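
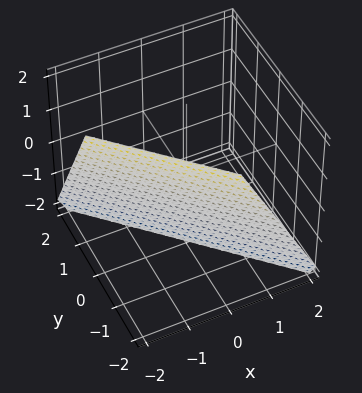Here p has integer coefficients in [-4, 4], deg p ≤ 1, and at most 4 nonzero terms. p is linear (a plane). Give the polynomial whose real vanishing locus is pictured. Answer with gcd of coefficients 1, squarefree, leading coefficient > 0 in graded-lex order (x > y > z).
1. Degree: every cross-section is a straight line — this is a plane, so deg p = 1.
2. From the visible intercepts: one x-axis crossing is at x = -1; it crosses the z-axis at the gridline z = -2; it meets the y-axis at y = -1 (among the integer gridlines).
3. Solving for integer coefficients yields p as stated.

2*x + 2*y + z + 2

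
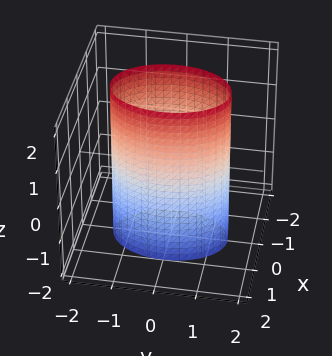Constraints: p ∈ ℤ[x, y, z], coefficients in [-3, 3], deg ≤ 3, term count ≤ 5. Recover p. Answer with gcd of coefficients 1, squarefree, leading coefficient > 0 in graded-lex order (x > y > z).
2*x^2 + y^2 - 2

(a) deg p = 2. A cylinder; a quadric.
(b) Symmetries: it's symmetric under x → −x, forcing even powers of x; the z ↦ −z reflection is a symmetry, so z appears only in even powers; it's symmetric under y → −y, forcing even powers of y.
(c) From the visible intercepts: it misses every integer gridline on the z-axis; the x-axis gridline crossings are at x ∈ {-1, 1}.
(d) Putting this together gives p.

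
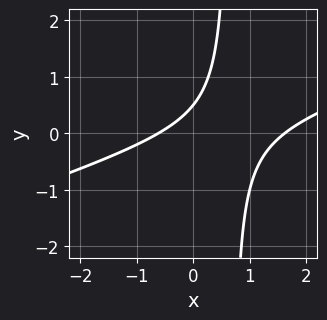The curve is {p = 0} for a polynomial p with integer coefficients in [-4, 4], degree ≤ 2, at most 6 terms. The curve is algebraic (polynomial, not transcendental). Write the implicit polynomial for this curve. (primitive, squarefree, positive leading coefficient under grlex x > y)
1. Degree: no degree-1 curve has this shape, so deg p = 2.
2. Putting this together gives p.

x^2 - 3*x*y - x + 2*y - 1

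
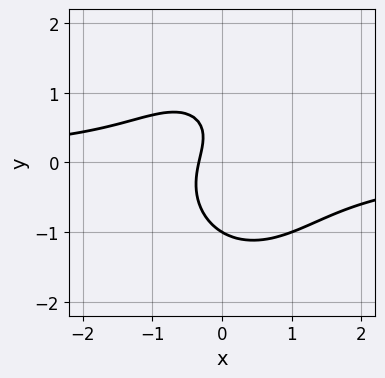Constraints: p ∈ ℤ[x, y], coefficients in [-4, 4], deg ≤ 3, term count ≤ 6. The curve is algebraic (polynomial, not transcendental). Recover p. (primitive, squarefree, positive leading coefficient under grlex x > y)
3*x^2*y + 2*y^3 + 3*x - y + 1

The degree is 3 — the shape is more complex than any degree-2 curve.
Observable constraints: it meets the y-axis at y = -1 (among the integer gridlines).
These observations pin down the coefficients.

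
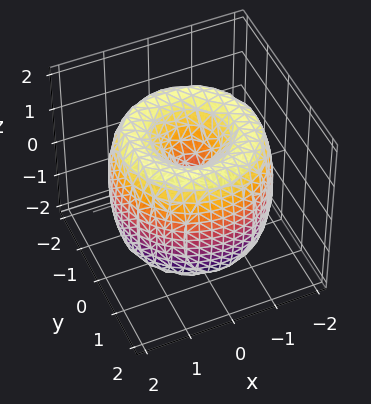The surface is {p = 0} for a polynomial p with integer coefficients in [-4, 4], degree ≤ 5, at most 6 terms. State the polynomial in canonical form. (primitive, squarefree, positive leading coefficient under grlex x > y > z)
First, the degree is 4 — a generic line meets the surface in up to 4 points.
Then, symmetries: rotational symmetry about the z-axis ⇒ p depends on x, y only through x² + y².
Next, from the axis intercepts and sections: one x-axis crossing is at x = 0; one z-axis crossing is at z = 0; one y-axis crossing is at y = 0.
Finally, together with the visible shape, these determine p as stated.

x^4 + 2*x^2*y^2 + y^4 - 3*x^2 - 3*y^2 + z^2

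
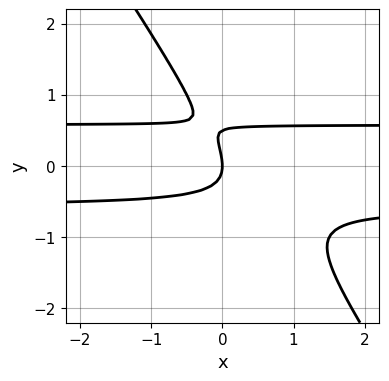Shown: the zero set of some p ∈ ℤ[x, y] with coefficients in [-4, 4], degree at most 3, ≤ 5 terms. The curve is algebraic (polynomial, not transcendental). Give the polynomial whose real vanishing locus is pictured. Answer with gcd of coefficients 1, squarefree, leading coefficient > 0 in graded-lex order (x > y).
(a) deg p = 3. A generic line meets the curve in up to 3 points.
(b) From the axis intercepts and sections: it crosses the x-axis at the gridline x = 0; it crosses the y-axis at the gridline y = 0.
(c) Assembling these constraints gives the stated polynomial.

3*x*y^2 + 2*y^3 - y^2 - x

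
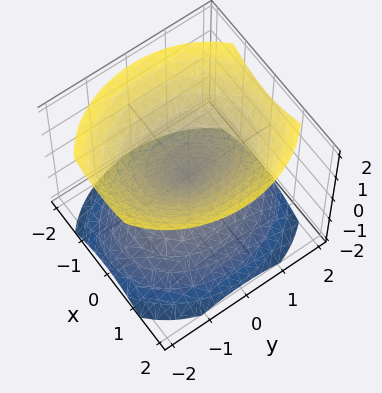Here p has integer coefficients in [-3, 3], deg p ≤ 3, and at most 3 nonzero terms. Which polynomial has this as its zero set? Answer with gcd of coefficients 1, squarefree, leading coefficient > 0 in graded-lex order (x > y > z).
3*x^2 + 2*y^2 - 3*z^2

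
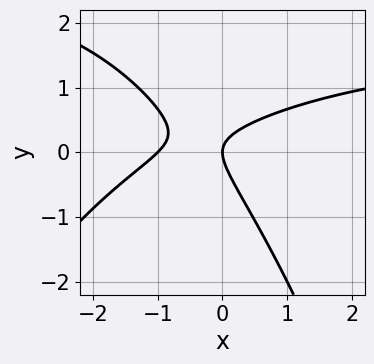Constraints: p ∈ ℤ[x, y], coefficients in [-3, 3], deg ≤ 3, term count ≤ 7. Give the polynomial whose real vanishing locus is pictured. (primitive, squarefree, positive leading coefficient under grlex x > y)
First, deg p = 3. The shape is more complex than any degree-2 curve.
Next, against the integer gridlines: the x-axis gridline crossings are at x ∈ {-1, 0}; it crosses the y-axis at the gridline y = 0.
Finally, fitting integer coefficients to these (and the overall shape) gives p.

x^2*y - 2*x^2 + 3*x*y + 3*y^2 - 2*x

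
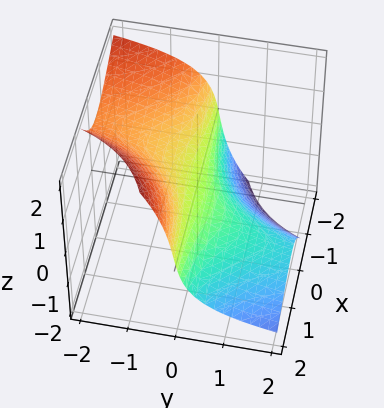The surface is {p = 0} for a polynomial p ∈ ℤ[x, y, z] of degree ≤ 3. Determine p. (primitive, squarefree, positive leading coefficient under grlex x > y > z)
2*x^2*y + 2*x*y*z + z^3 + 2*y + 2*z

(a) The degree is 3 — no degree-2 surface has this shape.
(b) Checking where it meets the axes: it crosses the y-axis at the gridline y = 0; the visible x-axis segment lies entirely on the surface; it meets the z-axis at z = 0 (among the integer gridlines).
(c) Putting this together gives p.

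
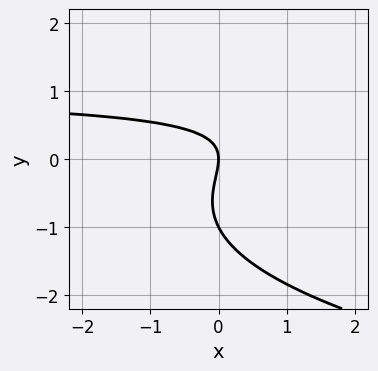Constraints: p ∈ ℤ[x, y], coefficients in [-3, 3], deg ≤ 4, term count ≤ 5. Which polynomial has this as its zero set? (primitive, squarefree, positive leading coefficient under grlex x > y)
1. The degree is 3 — the shape is more complex than any degree-2 curve.
2. Against the integer gridlines: among the integer gridlines, it crosses the y-axis at y ∈ {-1, 0}; it meets the x-axis at x = 0 (among the integer gridlines).
3. Together with the visible shape, these determine p as stated.

y^3 - x*y + y^2 + x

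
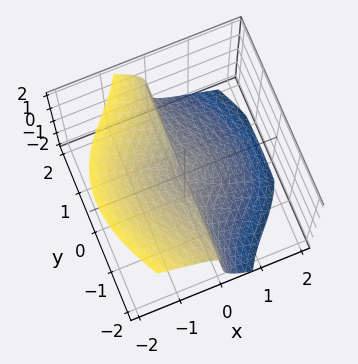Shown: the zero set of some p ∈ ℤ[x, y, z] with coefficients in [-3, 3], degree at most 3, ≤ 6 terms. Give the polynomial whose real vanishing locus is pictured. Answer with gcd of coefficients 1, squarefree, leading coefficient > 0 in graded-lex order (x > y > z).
1. deg p = 3. The shape is more complex than any degree-2 surface.
2. Reading off the gridlines: it crosses the z-axis at the gridline z = 0; it crosses the x-axis at the gridline x = 0; the visible y-axis segment lies entirely on the surface.
3. Together with the visible shape, these determine p as stated.

2*x^3 + 2*x^2*y + 3*x*y^2 + 3*x*y*z + 2*z^3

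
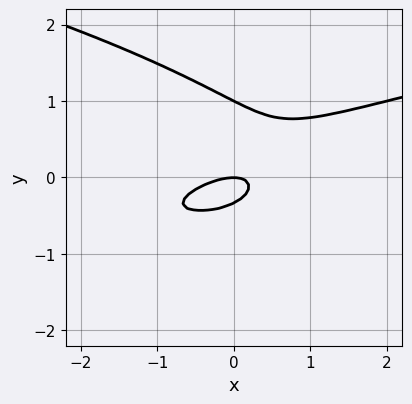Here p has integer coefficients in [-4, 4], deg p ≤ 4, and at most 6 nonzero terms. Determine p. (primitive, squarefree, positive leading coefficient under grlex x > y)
1. deg p = 3. A generic line meets the curve in up to 3 points.
2. From the visible intercepts: the y-axis gridline crossings are at y ∈ {0, 1}; it meets the x-axis at x = 0 (among the integer gridlines).
3. Solving for integer coefficients yields p as stated.

3*y^3 - x^2 + 2*x*y - 2*y^2 - y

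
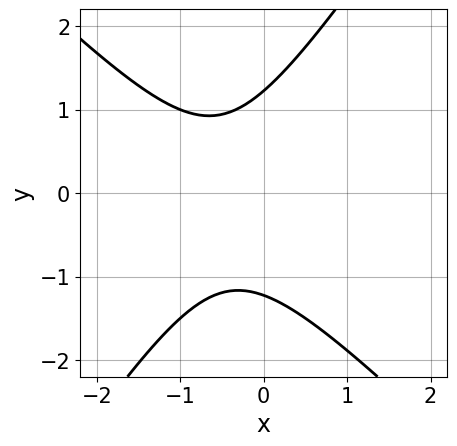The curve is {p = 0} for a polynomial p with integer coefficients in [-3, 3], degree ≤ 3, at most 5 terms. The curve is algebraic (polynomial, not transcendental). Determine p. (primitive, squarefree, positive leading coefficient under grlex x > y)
3*x^2 + x*y - 2*y^2 + 3*x + 3

1. Degree: a generic line meets the curve in up to 2 points, so deg p = 2.
2. Against the integer gridlines: it misses every integer gridline on the x-axis.
3. Putting this together gives p.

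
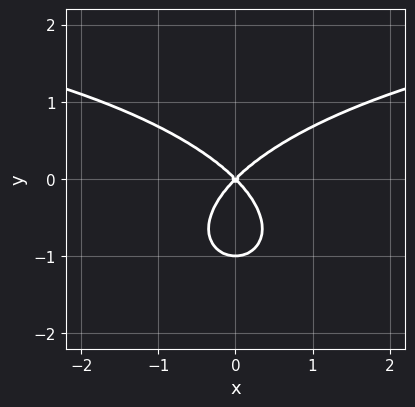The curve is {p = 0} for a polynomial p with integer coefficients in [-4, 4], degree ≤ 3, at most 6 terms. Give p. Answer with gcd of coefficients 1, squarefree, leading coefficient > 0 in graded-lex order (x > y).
x^2*y + 3*y^3 - 3*x^2 + 3*y^2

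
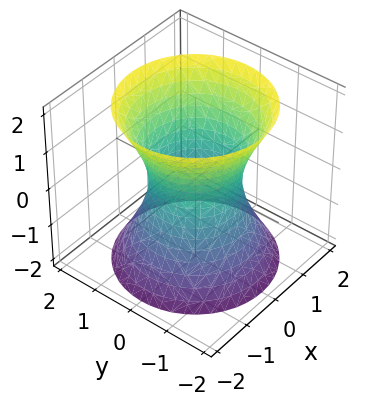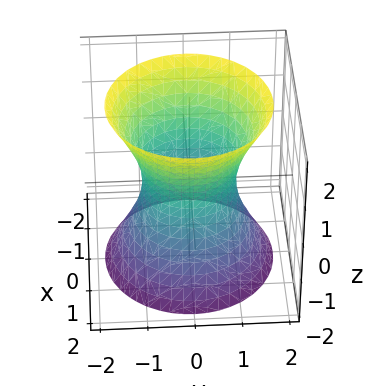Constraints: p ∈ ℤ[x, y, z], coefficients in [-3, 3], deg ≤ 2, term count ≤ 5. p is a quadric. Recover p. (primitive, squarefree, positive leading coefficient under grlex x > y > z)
2*x^2 + 2*y^2 - z^2 - 2

(a) The degree is 2 — one connected sheet with a waist; a quadric.
(b) Symmetries: rotational symmetry about the z-axis ⇒ p depends on x, y only through x² + y²; it's symmetric under z → −z, forcing even powers of z.
(c) Reading off the gridlines: it misses every integer gridline on the z-axis; among the integer gridlines, it crosses the x-axis at x ∈ {-1, 1}.
(d) These observations pin down the coefficients. Check: (0, 1, 0) on the y-axis lies on the surface, and p(0, 1, 0) = 0. ✓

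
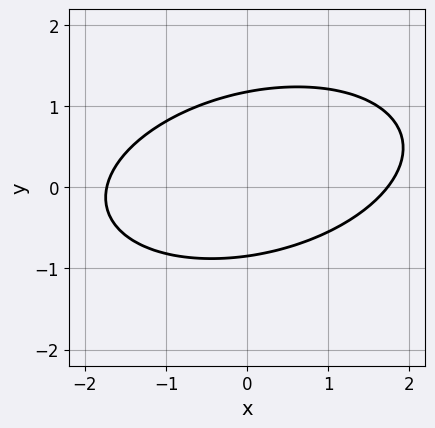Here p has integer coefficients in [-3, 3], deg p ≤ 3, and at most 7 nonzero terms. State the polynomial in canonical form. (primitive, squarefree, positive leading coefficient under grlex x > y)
x^2 - x*y + 3*y^2 - y - 3

First, deg p = 2.
Finally, the integer polynomial consistent with all of this is the stated p.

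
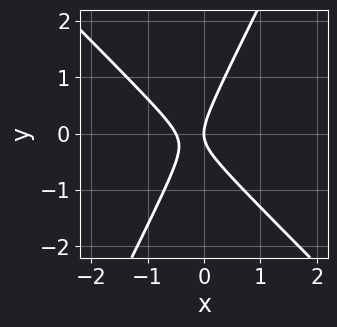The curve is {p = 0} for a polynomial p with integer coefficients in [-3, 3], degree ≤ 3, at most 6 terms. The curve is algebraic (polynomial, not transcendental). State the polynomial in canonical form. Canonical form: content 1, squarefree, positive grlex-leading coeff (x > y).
(a) deg p = 2.
(b) Checking where it meets the axes: it meets the x-axis at x = 0 (among the integer gridlines); it crosses the y-axis at the gridline y = 0.
(c) Assembling these constraints gives the stated polynomial.

2*x^2 + x*y - y^2 + x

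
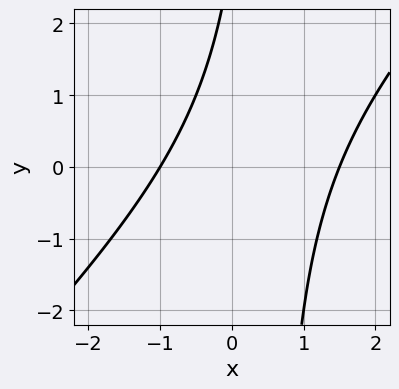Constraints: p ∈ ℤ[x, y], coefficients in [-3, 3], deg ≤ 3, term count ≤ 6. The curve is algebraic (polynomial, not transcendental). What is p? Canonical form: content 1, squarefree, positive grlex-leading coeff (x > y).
1. The degree is 2 — a generic line meets the curve in up to 2 points.
2. From the visible intercepts: it meets the x-axis at x = -1 (among the integer gridlines); no y-intercept at any integer in the box.
3. The integer polynomial consistent with all of this is the stated p.

2*x^2 - 2*x*y - x + y - 3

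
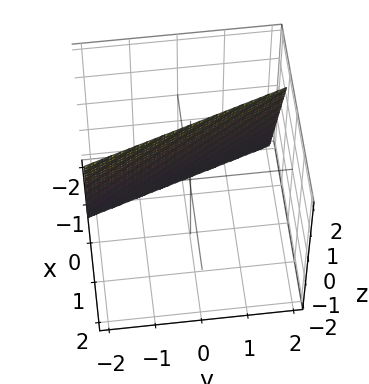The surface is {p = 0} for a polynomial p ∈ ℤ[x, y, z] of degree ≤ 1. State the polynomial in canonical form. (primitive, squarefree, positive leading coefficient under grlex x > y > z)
3*x + y - z + 2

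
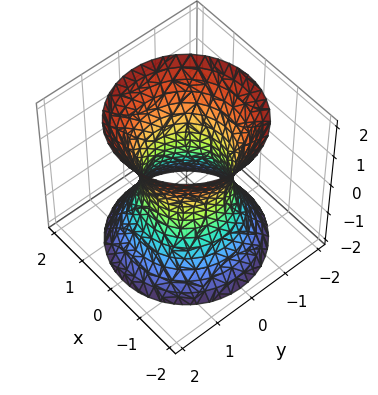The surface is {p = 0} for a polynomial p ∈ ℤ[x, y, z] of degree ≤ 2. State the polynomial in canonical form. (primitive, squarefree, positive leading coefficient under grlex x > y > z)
2*x^2 + 2*y^2 - z^2 - 2

1. deg p = 2. An hourglass — one-sheet hyperboloid; a quadric.
2. Symmetries: rotational symmetry about the z-axis ⇒ p depends on x, y only through x² + y²; it's symmetric under z → −z, forcing even powers of z.
3. Reading off the gridlines: the y-axis gridline crossings are at y ∈ {-1, 1}; it misses every integer gridline on the z-axis.
4. Solving for integer coefficients yields p as stated. Check: (-1, 0, 0) on the x-axis lies on the surface, and p(-1, 0, 0) = 0. ✓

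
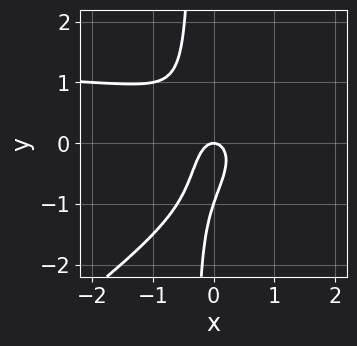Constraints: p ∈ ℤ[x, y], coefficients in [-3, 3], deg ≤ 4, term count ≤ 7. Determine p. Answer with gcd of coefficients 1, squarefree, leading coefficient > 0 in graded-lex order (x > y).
First, deg p = 3. A generic line meets the curve in up to 3 points.
Next, against the integer gridlines: the y-axis gridline crossings are at y ∈ {-1, 0}; it crosses the x-axis at the gridline x = 0.
Finally, together with the visible shape, these determine p as stated.

2*x^2*y - 3*x*y^2 - 3*x^2 - y^2 - y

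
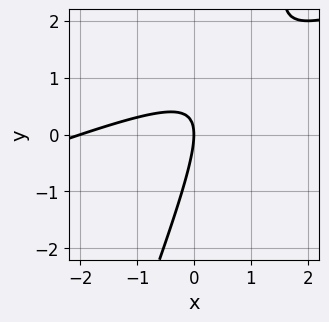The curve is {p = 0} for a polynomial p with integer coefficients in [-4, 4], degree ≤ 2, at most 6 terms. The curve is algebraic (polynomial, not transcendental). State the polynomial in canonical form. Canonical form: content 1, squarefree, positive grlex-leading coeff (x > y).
x^2 - 3*x*y + y^2 + 2*x

1. deg p = 2.
2. Observable constraints: one y-axis crossing is at y = 0; among the integer gridlines, it crosses the x-axis at x ∈ {-2, 0}.
3. The integer polynomial consistent with all of this is the stated p.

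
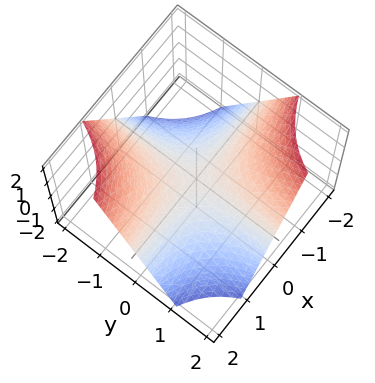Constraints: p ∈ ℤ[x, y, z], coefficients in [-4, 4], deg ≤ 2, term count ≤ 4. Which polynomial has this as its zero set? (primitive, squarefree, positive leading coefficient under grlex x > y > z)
deg p = 2. A saddle surface; a quadric.
Checking where it meets the axes: it crosses the z-axis at the gridline z = 0; the visible y-axis segment lies entirely on the surface; the visible x-axis segment lies entirely on the surface.
Together with the visible shape, these determine p as stated.

x*y + z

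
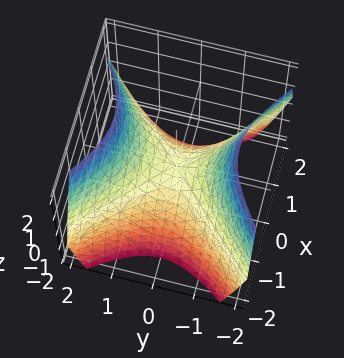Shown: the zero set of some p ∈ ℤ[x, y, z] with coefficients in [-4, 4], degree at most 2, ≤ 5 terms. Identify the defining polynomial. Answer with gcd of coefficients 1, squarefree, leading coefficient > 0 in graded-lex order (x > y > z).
1. The degree is 2 — a saddle surface; a quadric.
2. Symmetries: mirror symmetry x ↦ −x ⇒ only even powers of x; the y ↦ −y reflection is a symmetry, so y appears only in even powers.
3. Against the integer gridlines: it crosses the y-axis at the gridline y = 0; it crosses the z-axis at the gridline z = 0; it meets the x-axis at x = 0 (among the integer gridlines).
4. Together with the visible shape, these determine p as stated.

x^2 - y^2 + z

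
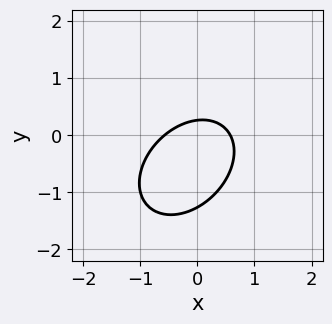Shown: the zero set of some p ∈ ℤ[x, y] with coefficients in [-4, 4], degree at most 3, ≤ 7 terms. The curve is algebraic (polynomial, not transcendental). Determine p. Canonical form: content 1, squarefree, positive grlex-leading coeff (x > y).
First, degree: no degree-1 curve has this shape, so deg p = 2.
Finally, putting this together gives p.

3*x^2 - 2*x*y + 3*y^2 + 3*y - 1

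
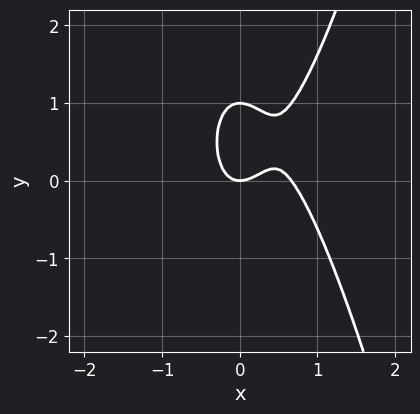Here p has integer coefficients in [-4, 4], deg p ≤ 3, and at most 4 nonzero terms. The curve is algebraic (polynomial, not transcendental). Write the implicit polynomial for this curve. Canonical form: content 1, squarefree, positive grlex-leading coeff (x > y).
1. The degree is 3 — the shape is more complex than any degree-2 curve.
2. Checking where it meets the axes: it crosses the x-axis at the gridline x = 0; the y-axis gridline crossings are at y ∈ {0, 1}.
3. The integer polynomial consistent with all of this is the stated p.

3*x^3 - 2*x^2 - y^2 + y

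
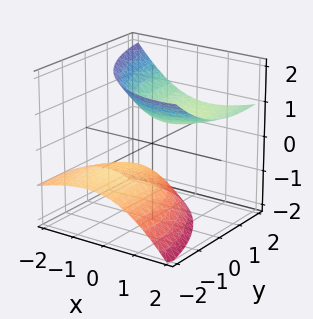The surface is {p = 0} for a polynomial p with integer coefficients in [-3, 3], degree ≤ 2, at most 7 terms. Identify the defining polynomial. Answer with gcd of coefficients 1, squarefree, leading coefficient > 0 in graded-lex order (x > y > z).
2*x^2 - 3*x*z + y^2 - 3*y*z - 3*z^2 + 2

First, there are 2 components. Treating them together as one polynomial.
Then, degree: the shape is more complex than any degree-1 surface, so deg p = 2.
Then, against the integer gridlines: the surface avoids every integer y-axis point in the box; no x-intercept at any integer in the box.
Finally, together with the visible shape, these determine p as stated.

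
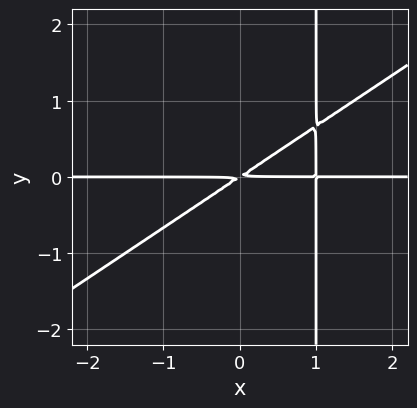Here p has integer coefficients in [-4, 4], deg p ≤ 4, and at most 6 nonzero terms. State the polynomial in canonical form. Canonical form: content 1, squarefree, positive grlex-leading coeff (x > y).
The degree is 3 — the shape is more complex than any degree-2 curve.
From the axis intercepts and sections: every point of the x-axis in the box is on the curve.
Matching integer coefficients to the picture gives p.

2*x^2*y - 3*x*y^2 - 2*x*y + 3*y^2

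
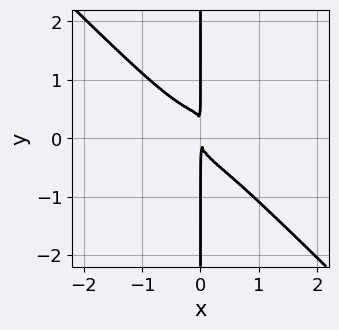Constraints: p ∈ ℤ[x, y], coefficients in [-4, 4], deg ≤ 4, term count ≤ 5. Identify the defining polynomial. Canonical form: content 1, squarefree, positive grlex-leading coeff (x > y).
3*x^4 + 3*x*y^3 - x^2*y - x*y^2 + x^2

1. The degree is 4 — no degree-3 curve has this shape.
2. Checking where it meets the axes: every point of the y-axis in the box is on the curve.
3. These observations pin down the coefficients.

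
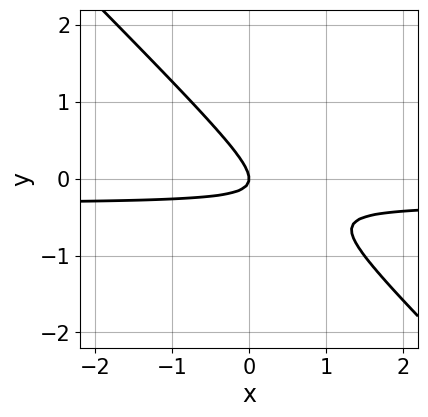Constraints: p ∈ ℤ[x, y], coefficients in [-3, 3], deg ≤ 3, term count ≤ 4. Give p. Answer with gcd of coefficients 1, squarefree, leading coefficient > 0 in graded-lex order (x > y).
1. deg p = 2.
2. Against the integer gridlines: it meets the x-axis at x = 0 (among the integer gridlines); it crosses the y-axis at the gridline y = 0.
3. Solving for integer coefficients yields p as stated.

3*x*y + 3*y^2 + x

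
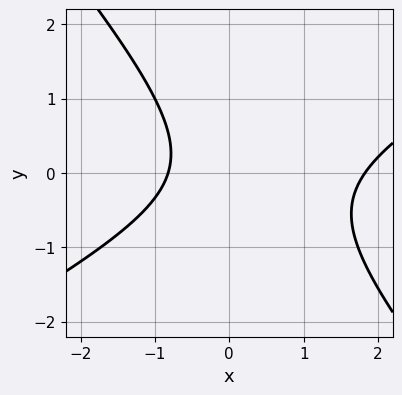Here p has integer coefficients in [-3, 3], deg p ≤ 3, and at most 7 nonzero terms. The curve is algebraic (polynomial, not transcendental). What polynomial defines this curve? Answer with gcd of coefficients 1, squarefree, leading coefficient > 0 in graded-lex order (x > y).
2*x^2 - 2*x*y - 3*y^2 - 2*x - 3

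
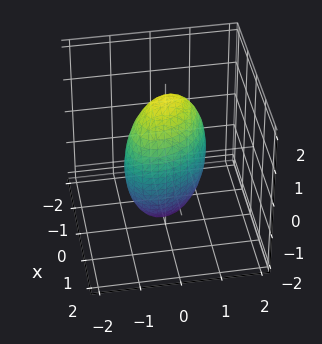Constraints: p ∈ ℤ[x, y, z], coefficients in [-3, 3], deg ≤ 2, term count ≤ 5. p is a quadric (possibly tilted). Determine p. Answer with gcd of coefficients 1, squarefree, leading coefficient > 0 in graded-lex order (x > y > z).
The degree is 2 — a generic line meets the surface in up to 2 points.
From the axis intercepts and sections: the x-axis gridline crossings are at x ∈ {-1, 1}; among the integer gridlines, it crosses the y-axis at y ∈ {-1, 1}.
These observations pin down the coefficients.

3*x^2 + 2*x*y + 3*y^2 + z^2 - 3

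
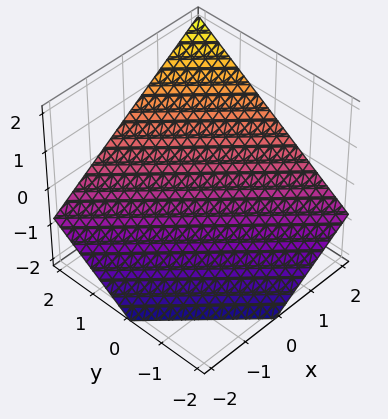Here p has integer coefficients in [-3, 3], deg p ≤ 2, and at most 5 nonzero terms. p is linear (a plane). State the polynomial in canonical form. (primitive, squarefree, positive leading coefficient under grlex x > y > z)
1. The degree is 1 — the surface is flat (a plane).
2. Against the integer gridlines: it meets the y-axis at y = 1 (among the integer gridlines); one x-axis crossing is at x = 1.
3. These observations pin down the coefficients.

2*x + 2*y - 3*z - 2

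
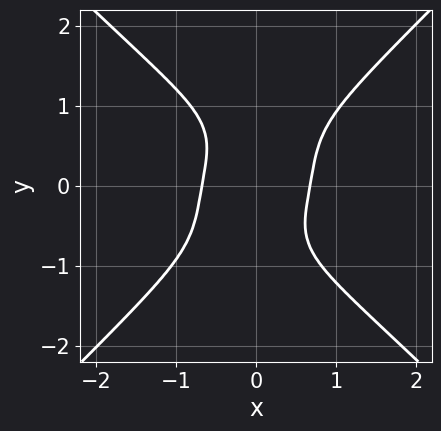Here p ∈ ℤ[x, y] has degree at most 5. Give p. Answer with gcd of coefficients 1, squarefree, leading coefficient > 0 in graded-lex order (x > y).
3*x^4 - 3*y^4 + 3*x^2 - 2*x*y - 2

1. deg p = 4. No degree-3 curve has this shape.
2. From the visible intercepts: it misses every integer gridline on the y-axis.
3. Together with the visible shape, these determine p as stated.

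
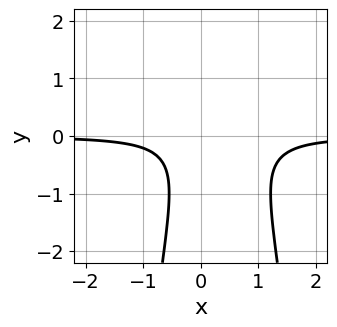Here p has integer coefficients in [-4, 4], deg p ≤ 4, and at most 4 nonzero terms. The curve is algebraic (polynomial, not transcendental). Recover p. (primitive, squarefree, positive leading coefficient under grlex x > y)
First, the degree is 3 — a generic line meets the curve in up to 3 points.
Then, reading off the gridlines: no y-intercept at any integer in the box; no x-intercept at any integer in the box.
Finally, assembling these constraints gives the stated polynomial.

3*x^2*y - 2*x*y + y^2 + 1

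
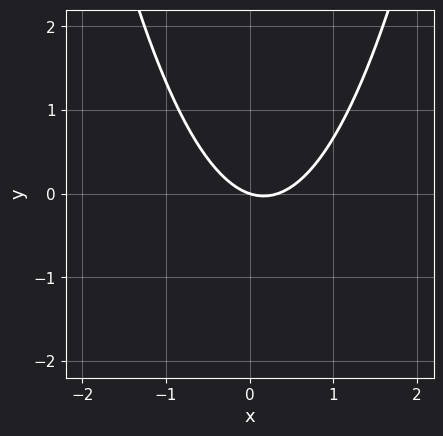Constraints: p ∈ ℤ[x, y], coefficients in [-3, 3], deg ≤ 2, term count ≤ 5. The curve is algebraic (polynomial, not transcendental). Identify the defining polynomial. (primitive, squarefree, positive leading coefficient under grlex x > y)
(a) Degree: no degree-1 curve has this shape, so deg p = 2.
(b) From the visible intercepts: it meets the x-axis at x = 0 (among the integer gridlines); it meets the y-axis at y = 0 (among the integer gridlines).
(c) Fitting integer coefficients to these (and the overall shape) gives p.

3*x^2 - x - 3*y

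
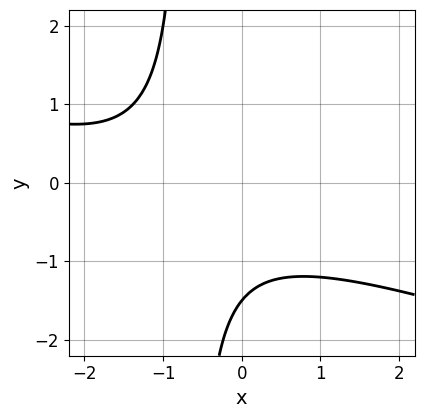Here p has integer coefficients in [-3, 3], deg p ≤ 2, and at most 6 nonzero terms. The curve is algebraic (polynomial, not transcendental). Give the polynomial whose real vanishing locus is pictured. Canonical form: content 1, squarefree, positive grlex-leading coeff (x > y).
First, degree: no degree-1 curve has this shape, so deg p = 2.
Then, observable constraints: no x-intercept at any integer in the box.
Finally, matching integer coefficients to the picture gives p.

x^2 + 3*x*y + 2*x + 2*y + 3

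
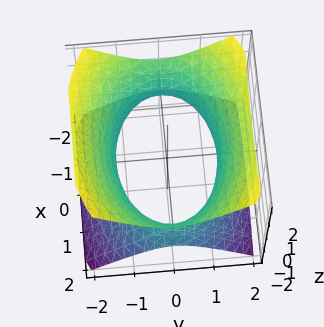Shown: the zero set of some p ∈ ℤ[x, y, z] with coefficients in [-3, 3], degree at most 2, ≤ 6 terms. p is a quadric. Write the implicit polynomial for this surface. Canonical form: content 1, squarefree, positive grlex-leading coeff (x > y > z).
x^2 + 2*y^2 - 2*z^2 - 3

1. The degree is 2 — an hourglass — one-sheet hyperboloid; a quadric.
2. Symmetries: the x ↦ −x reflection is a symmetry, so x appears only in even powers; it's symmetric under z → −z, forcing even powers of z; the y ↦ −y reflection is a symmetry, so y appears only in even powers.
3. Against the integer gridlines: the surface avoids every integer z-axis point in the box.
4. Together with the visible shape, these determine p as stated.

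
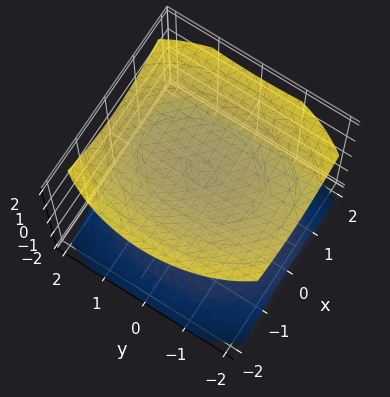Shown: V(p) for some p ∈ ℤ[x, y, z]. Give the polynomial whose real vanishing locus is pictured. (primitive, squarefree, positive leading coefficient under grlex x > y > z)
First, I count 2 distinct pieces. Treating them together as one polynomial.
Next, the degree is 2 — two separate bowl-shaped sheets opening away from each other; a quadric.
Then, symmetries: it's symmetric under x → −x, forcing even powers of x; it's symmetric under z → −z, forcing even powers of z; the y ↦ −y reflection is a symmetry, so y appears only in even powers.
Then, from the axis intercepts and sections: the surface avoids every integer x-axis point in the box; among the integer gridlines, it crosses the z-axis at z ∈ {-1, 1}; the surface avoids every integer y-axis point in the box.
Finally, these observations pin down the coefficients.

2*x^2 + y^2 - 3*z^2 + 3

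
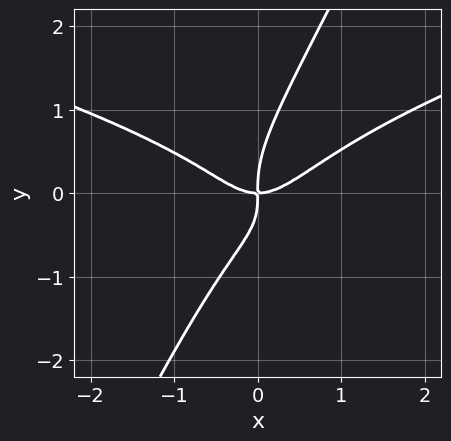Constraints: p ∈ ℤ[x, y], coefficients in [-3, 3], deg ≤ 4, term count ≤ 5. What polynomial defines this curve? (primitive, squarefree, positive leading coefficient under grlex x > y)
2*x*y^3 - y^4 - x^3 + x*y^2 + x*y

First, degree: a generic line meets the curve in up to 4 points, so deg p = 4.
Then, checking where it meets the axes: it crosses the y-axis at the gridline y = 0; it crosses the x-axis at the gridline x = 0.
Finally, fitting integer coefficients to these (and the overall shape) gives p.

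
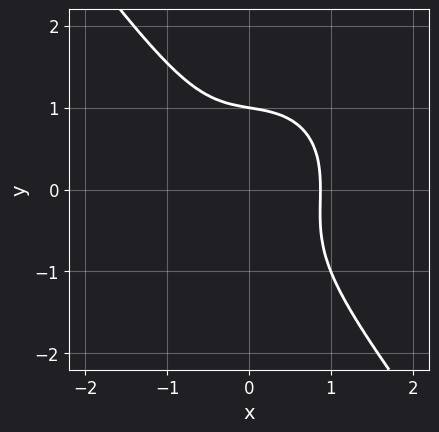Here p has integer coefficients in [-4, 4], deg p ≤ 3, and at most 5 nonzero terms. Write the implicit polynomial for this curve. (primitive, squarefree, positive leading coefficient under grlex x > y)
3*x^3 + x*y^2 + 2*y^3 - 2

1. deg p = 3. The shape is more complex than any degree-2 curve.
2. From the visible intercepts: it crosses the y-axis at the gridline y = 1.
3. Solving for integer coefficients yields p as stated.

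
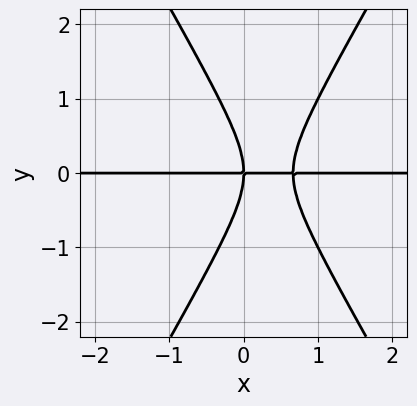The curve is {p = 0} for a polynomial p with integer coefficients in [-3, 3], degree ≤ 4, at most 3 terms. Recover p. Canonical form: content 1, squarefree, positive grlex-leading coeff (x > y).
The degree is 3 — the shape is more complex than any degree-2 curve.
Against the integer gridlines: the visible x-axis segment lies entirely on the curve; one y-axis crossing is at y = 0.
These observations pin down the coefficients.

3*x^2*y - y^3 - 2*x*y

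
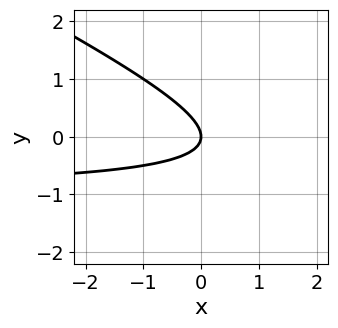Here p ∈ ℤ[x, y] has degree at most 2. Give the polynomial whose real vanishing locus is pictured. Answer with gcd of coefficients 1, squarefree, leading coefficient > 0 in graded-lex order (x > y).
x*y + 2*y^2 + x

First, degree: no degree-1 curve has this shape, so deg p = 2.
Next, observable constraints: it crosses the x-axis at the gridline x = 0; it crosses the y-axis at the gridline y = 0.
Finally, putting this together gives p.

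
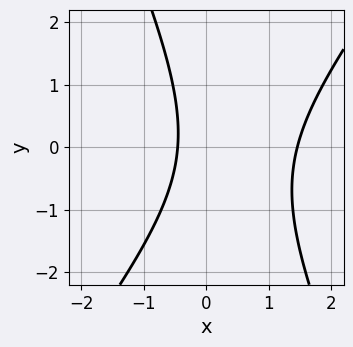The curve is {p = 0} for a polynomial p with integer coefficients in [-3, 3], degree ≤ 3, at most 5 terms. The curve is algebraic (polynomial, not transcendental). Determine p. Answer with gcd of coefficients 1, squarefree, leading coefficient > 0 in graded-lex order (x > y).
3*x^2 - x*y - y^2 - 3*x - 2

(a) Degree: the shape is more complex than any degree-1 curve, so deg p = 2.
(b) Checking where it meets the axes: no y-intercept at any integer in the box.
(c) Putting this together gives p.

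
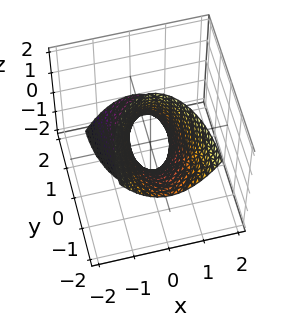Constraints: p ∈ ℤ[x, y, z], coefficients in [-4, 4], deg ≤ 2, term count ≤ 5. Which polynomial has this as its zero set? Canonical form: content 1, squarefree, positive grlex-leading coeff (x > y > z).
3*x^2 + y^2 + 2*y*z - 1

1. The degree is 2 — a generic line meets the surface in up to 2 points.
2. Checking where it meets the axes: the y-axis gridline crossings are at y ∈ {-1, 1}; no z-intercept at any integer in the box.
3. Together with the visible shape, these determine p as stated.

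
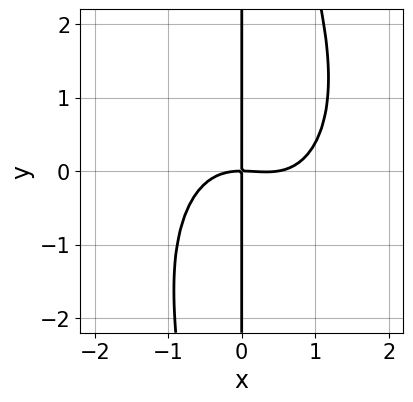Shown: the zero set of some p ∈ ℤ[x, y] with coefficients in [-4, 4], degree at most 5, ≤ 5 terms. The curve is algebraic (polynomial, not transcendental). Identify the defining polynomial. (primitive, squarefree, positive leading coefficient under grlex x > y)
The degree is 4 — a generic line meets the curve in up to 4 points.
Against the integer gridlines: the visible y-axis segment lies entirely on the curve; one x-axis crossing is at x = 0.
Solving for integer coefficients yields p as stated.

2*x^4 + x^2*y^2 - x^3 - 3*x*y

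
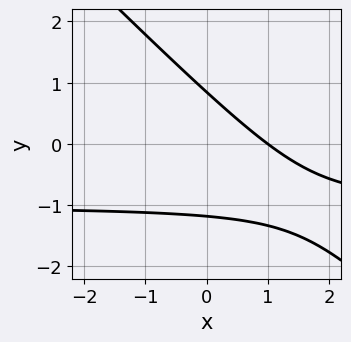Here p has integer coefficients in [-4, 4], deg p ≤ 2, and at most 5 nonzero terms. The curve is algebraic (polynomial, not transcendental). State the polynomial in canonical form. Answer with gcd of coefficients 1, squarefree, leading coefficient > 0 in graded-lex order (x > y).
3*x*y + 3*y^2 + 3*x + y - 3

(a) The degree is 2 — no degree-1 curve has this shape.
(b) Against the integer gridlines: one x-axis crossing is at x = 1.
(c) Matching integer coefficients to the picture gives p.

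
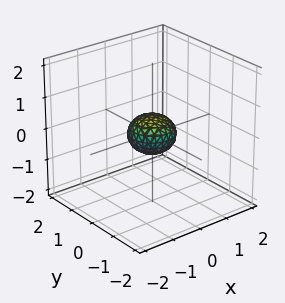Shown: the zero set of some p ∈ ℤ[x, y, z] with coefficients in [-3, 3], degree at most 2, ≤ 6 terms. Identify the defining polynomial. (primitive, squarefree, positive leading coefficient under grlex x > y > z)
2*x^2 + 2*y^2 + 3*z^2 - 1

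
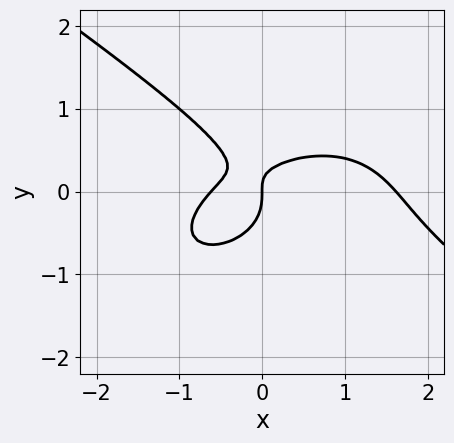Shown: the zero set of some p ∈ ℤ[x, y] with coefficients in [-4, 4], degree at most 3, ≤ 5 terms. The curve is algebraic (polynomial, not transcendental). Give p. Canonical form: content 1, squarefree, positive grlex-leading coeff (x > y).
x^3 + 3*y^3 - x^2 + 2*x*y - x

deg p = 3. A generic line meets the curve in up to 3 points.
From the axis intercepts and sections: one x-axis crossing is at x = 0; one y-axis crossing is at y = 0.
Together with the visible shape, these determine p as stated.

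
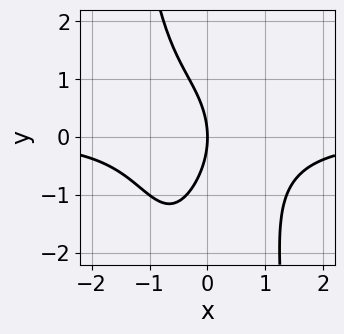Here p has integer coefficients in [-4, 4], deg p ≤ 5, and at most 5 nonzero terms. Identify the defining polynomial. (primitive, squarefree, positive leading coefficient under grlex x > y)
(a) deg p = 4. The shape is more complex than any degree-3 curve.
(b) Checking where it meets the axes: it meets the y-axis at y = 0 (among the integer gridlines); it crosses the x-axis at the gridline x = 0.
(c) Fitting integer coefficients to these (and the overall shape) gives p.

2*x^3*y + y^2 + 3*x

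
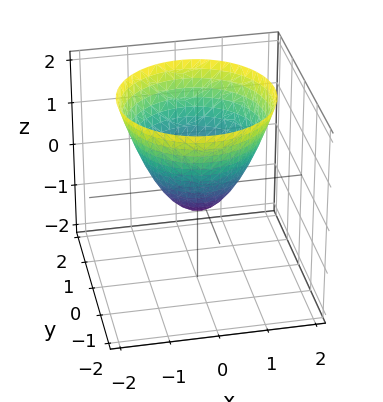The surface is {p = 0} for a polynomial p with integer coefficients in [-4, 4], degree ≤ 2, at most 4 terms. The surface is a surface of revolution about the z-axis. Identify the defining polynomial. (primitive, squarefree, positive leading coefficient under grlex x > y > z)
2*x^2 + 2*y^2 - 2*z - 1

First, deg p = 2. The shape is more complex than any degree-1 surface.
Next, symmetries: rotational symmetry about the z-axis ⇒ p depends on x, y only through x² + y².
Then, checking where it meets the axes: a circular section at z = 2 has radius between 1 and 2.
Finally, solving for integer coefficients yields p as stated.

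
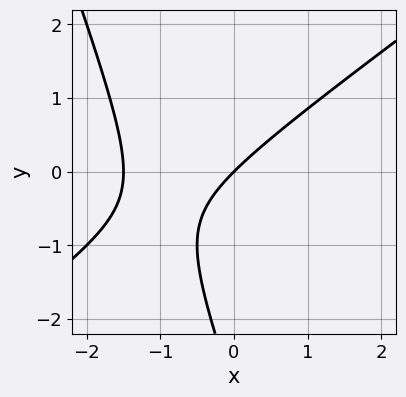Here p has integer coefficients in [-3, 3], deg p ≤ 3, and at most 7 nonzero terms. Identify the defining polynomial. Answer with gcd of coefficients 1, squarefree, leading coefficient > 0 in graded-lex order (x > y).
The degree is 2 — a generic line meets the curve in up to 2 points.
Checking where it meets the axes: it meets the x-axis at x = 0 (among the integer gridlines); one y-axis crossing is at y = 0.
Assembling these constraints gives the stated polynomial.

2*x^2 - 2*x*y - y^2 + 3*x - 3*y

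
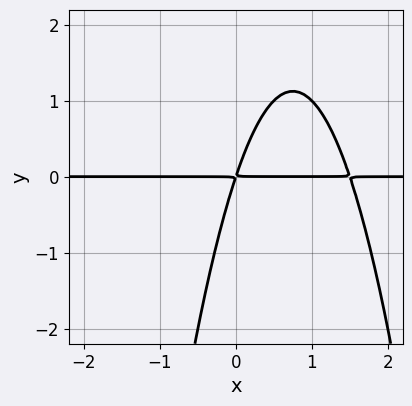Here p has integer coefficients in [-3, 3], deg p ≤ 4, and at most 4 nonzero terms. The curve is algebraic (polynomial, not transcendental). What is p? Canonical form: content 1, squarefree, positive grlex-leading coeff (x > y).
The degree is 3 — the shape is more complex than any degree-2 curve.
Checking where it meets the axes: the visible x-axis segment lies entirely on the curve.
Assembling these constraints gives the stated polynomial.

2*x^2*y - 3*x*y + y^2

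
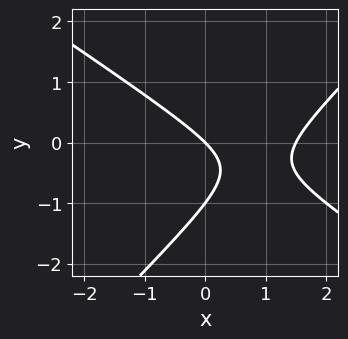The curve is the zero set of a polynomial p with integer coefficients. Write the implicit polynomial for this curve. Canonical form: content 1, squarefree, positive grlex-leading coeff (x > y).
First, deg p = 2. No degree-1 curve has this shape.
Next, from the axis intercepts and sections: one x-axis crossing is at x = 0; among the integer gridlines, it crosses the y-axis at y ∈ {-1, 0}.
Finally, solving for integer coefficients yields p as stated.

2*x^2 + x*y - 3*y^2 - 3*x - 3*y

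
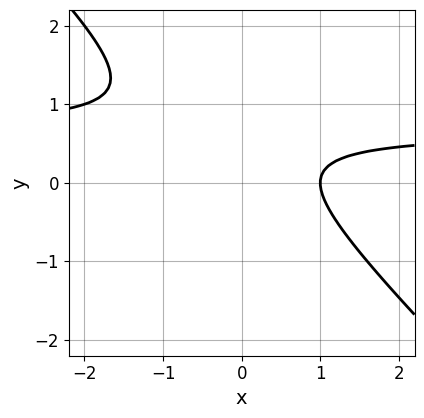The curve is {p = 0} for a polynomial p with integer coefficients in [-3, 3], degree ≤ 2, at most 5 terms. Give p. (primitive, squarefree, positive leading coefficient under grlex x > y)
3*x*y + 3*y^2 - 2*x - 3*y + 2

First, deg p = 2. The shape is more complex than any degree-1 curve.
Then, against the integer gridlines: it misses every integer gridline on the y-axis; one x-axis crossing is at x = 1.
Finally, these observations pin down the coefficients.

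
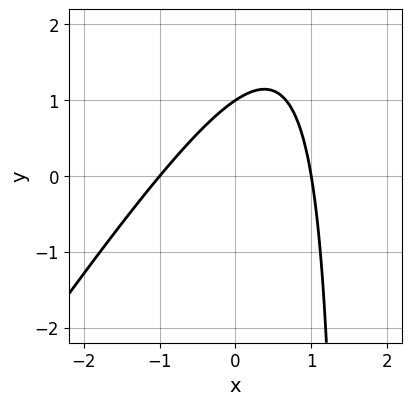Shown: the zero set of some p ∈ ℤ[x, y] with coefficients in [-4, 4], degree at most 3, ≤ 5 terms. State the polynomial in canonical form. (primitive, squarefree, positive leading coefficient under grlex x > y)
3*x^2 - 2*x*y + 3*y - 3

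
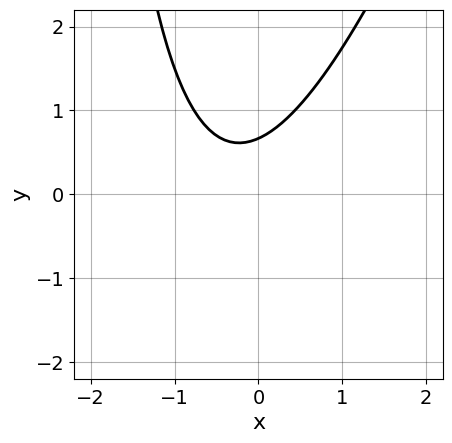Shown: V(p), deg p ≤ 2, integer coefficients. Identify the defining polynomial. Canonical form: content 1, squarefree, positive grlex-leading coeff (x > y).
3*x^2 - x*y + 2*x - 3*y + 2

First, degree: a generic line meets the curve in up to 2 points, so deg p = 2.
Next, reading off the gridlines: it misses every integer gridline on the x-axis.
Finally, the integer polynomial consistent with all of this is the stated p.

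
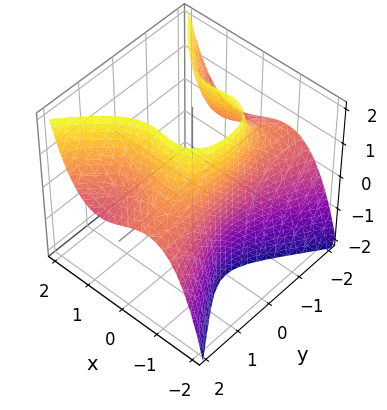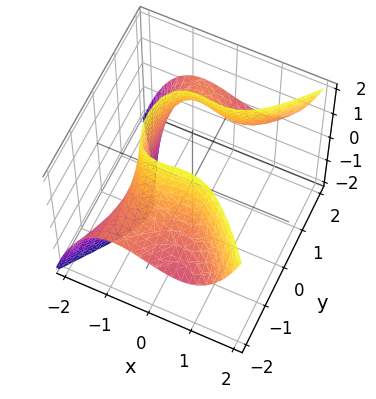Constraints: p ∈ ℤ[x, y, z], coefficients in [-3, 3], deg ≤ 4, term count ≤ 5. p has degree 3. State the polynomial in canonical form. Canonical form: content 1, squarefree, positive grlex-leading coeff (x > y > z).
3*x^3 - x*y^2 - 2*y^2*z + 3

Degree: no degree-2 surface has this shape, so deg p = 3.
Reading off the gridlines: it meets the x-axis at x = -1 (among the integer gridlines); no z-intercept at any integer in the box.
Putting this together gives p.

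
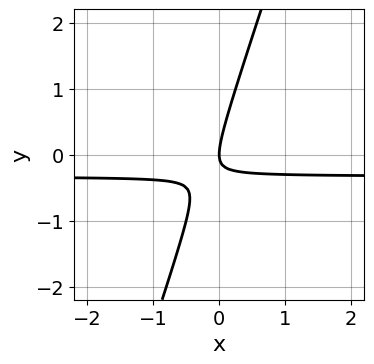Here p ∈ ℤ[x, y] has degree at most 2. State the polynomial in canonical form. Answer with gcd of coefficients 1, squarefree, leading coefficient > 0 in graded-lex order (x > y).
Degree: no degree-1 curve has this shape, so deg p = 2.
Observable constraints: one y-axis crossing is at y = 0; it meets the x-axis at x = 0 (among the integer gridlines).
Fitting integer coefficients to these (and the overall shape) gives p.

3*x*y - y^2 + x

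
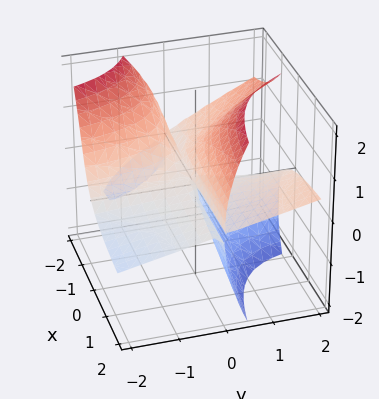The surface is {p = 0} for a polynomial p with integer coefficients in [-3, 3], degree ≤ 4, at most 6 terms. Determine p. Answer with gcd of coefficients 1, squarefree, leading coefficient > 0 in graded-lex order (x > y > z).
There are 2 components. They look like related sheets of one shape, so recover p as a whole.
Degree: a generic line meets the surface in up to 3 points, so deg p = 3.
From the visible intercepts: one z-axis crossing is at z = 0; every point of the x-axis in the box is on the surface.
These observations pin down the coefficients. Check: (0, -1, 0) on the y-axis lies on the surface, and p(0, -1, 0) = 0. ✓

x*y^2 - 3*x*y*z + z^3 - 3*y*z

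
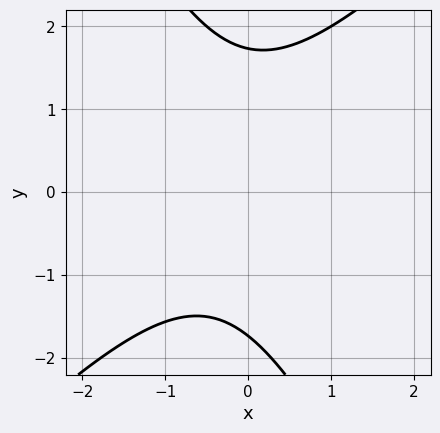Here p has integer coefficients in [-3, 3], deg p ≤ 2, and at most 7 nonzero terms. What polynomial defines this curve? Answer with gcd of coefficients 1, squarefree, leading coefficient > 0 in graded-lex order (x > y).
2*x^2 - x*y - y^2 + x + 3

The degree is 2 — no degree-1 curve has this shape.
Against the integer gridlines: it misses every integer gridline on the x-axis.
Together with the visible shape, these determine p as stated.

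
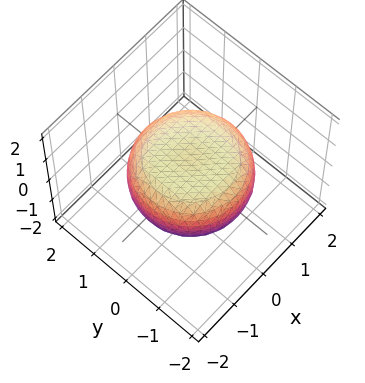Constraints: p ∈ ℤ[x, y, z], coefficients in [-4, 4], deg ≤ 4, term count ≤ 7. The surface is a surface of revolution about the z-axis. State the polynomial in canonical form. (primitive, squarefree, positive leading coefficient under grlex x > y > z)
x^4 + 2*x^2*y^2 + y^4 - x^2 - y^2 + 3*z^2 - 2

1. Degree: a generic line meets the surface in up to 4 points, so deg p = 4.
2. By symmetry, every cross-section ⟂ z is a circle, so x, y appear only via x² + y².
3. Reading off the gridlines: a circular section at z = 0 has radius between 1 and 2.
4. Solving for integer coefficients yields p as stated.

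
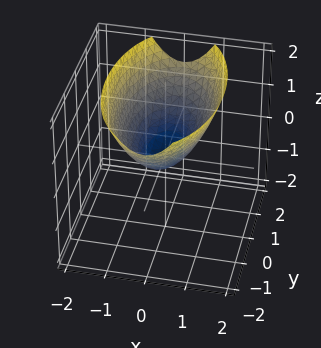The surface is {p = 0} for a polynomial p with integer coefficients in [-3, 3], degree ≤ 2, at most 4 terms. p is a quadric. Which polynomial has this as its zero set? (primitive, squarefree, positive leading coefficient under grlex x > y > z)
3*x^2 + y^2 - 3*z

1. Degree: a single bowl opening along one axis; a quadric, so deg p = 2.
2. Symmetries: it's symmetric under x → −x, forcing even powers of x; it's symmetric under y → −y, forcing even powers of y.
3. From the axis intercepts and sections: it meets the y-axis at y = 0 (among the integer gridlines); it crosses the z-axis at the gridline z = 0; it crosses the x-axis at the gridline x = 0.
4. Matching integer coefficients to the picture gives p.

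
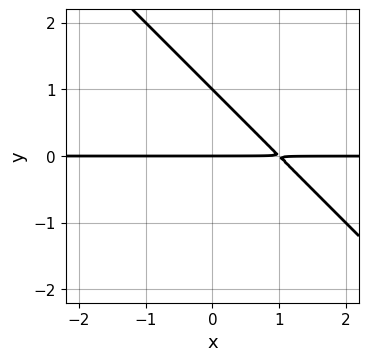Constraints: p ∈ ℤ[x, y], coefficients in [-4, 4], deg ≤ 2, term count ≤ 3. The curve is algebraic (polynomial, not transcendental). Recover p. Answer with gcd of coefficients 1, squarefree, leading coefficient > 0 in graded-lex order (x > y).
x*y + y^2 - y

First, the degree is 2 — the shape is more complex than any degree-1 curve.
Next, checking where it meets the axes: every point of the x-axis in the box is on the curve; the y-axis gridline crossings are at y ∈ {0, 1}.
Finally, solving for integer coefficients yields p as stated.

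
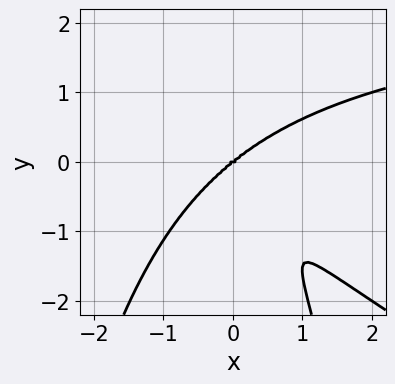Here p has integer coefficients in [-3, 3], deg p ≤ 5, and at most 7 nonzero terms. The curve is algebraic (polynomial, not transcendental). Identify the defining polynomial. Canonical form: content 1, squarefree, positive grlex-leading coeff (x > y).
First, degree: a generic line meets the curve in up to 4 points, so deg p = 4.
Next, from the axis intercepts and sections: it meets the x-axis at x = 0 (among the integer gridlines); it crosses the y-axis at the gridline y = 0.
Finally, fitting integer coefficients to these (and the overall shape) gives p.

x^3*y + 2*x^2*y^2 - 3*x^3 + 3*x*y^2 + 2*y^3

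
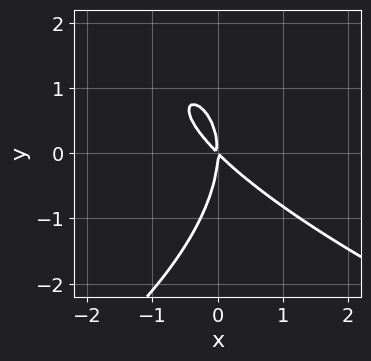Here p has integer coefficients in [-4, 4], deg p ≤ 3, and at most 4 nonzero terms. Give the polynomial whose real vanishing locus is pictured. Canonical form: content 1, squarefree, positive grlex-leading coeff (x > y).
1. The degree is 3 — a generic line meets the curve in up to 3 points.
2. Checking where it meets the axes: it meets the x-axis at x = 0 (among the integer gridlines); it meets the y-axis at y = 0 (among the integer gridlines).
3. These observations pin down the coefficients.

y^3 + 3*x^2 + 3*x*y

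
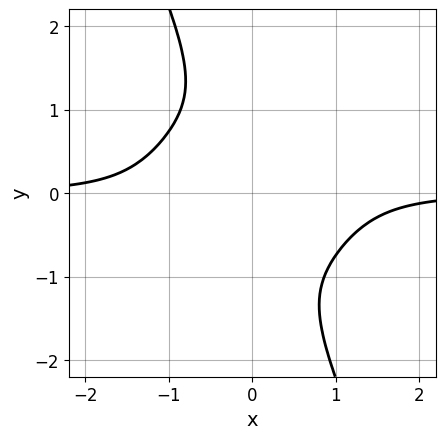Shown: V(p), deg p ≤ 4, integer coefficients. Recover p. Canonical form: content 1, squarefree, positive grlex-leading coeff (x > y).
2*x^3*y + 2*x*y^3 + y^4 + 2

1. The degree is 4 — the shape is more complex than any degree-3 curve.
2. From the visible intercepts: no x-intercept at any integer in the box; the curve avoids every integer y-axis point in the box.
3. Fitting integer coefficients to these (and the overall shape) gives p.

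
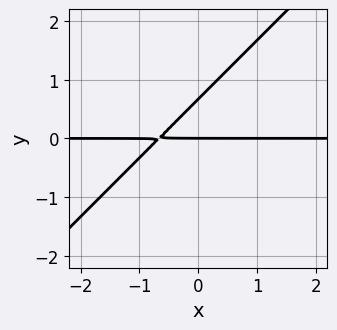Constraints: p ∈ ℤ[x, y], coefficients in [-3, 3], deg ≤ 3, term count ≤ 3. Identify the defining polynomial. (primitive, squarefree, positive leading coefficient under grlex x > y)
3*x*y - 3*y^2 + 2*y

The degree is 2 — a generic line meets the curve in up to 2 points.
Checking where it meets the axes: every point of the x-axis in the box is on the curve; it crosses the y-axis at the gridline y = 0.
Together with the visible shape, these determine p as stated.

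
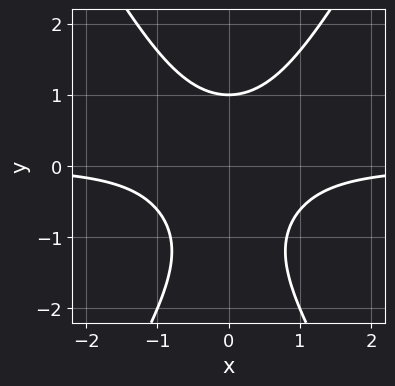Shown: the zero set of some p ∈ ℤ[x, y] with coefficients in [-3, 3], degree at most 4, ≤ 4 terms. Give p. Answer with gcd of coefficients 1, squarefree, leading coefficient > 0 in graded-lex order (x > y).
3*x^2*y - y^3 - y^2 + 2

(a) Degree: no degree-2 curve has this shape, so deg p = 3.
(b) Symmetries: mirror symmetry x ↦ −x ⇒ only even powers of x.
(c) Checking where it meets the axes: one y-axis crossing is at y = 1; the curve avoids every integer x-axis point in the box.
(d) Fitting integer coefficients to these (and the overall shape) gives p.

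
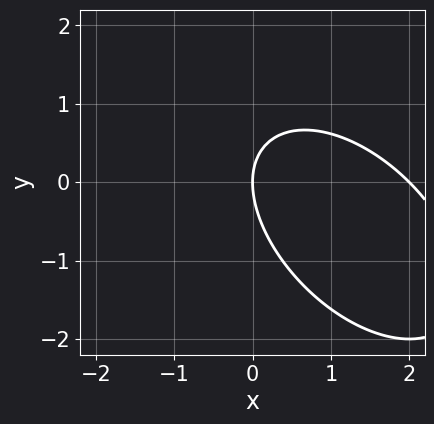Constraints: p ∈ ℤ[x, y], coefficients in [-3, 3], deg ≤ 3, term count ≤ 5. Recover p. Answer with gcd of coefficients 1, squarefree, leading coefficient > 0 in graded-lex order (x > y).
(a) deg p = 2. The shape is more complex than any degree-1 curve.
(b) From the axis intercepts and sections: one y-axis crossing is at y = 0; among the integer gridlines, it crosses the x-axis at x ∈ {0, 2}.
(c) Matching integer coefficients to the picture gives p.

x^2 + x*y + y^2 - 2*x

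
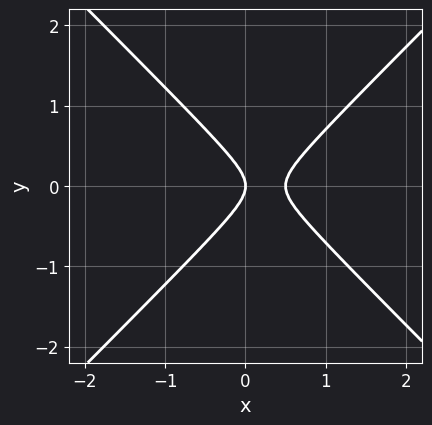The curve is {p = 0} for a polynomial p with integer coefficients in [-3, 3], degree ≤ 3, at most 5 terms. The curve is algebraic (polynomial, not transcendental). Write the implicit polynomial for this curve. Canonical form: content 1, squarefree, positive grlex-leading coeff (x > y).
1. The degree is 2 — a generic line meets the curve in up to 2 points.
2. Symmetries: the y ↦ −y reflection is a symmetry, so y appears only in even powers.
3. Reading off the gridlines: it crosses the y-axis at the gridline y = 0; one x-axis crossing is at x = 0.
4. Together with the visible shape, these determine p as stated.

2*x^2 - 2*y^2 - x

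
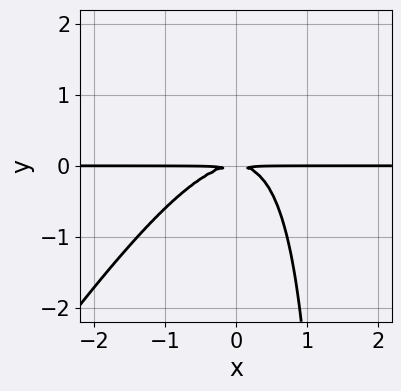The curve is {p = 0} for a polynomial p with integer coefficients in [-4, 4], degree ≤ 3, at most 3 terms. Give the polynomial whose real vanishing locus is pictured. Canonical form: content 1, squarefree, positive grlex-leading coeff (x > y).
(a) Degree: a generic line meets the curve in up to 3 points, so deg p = 3.
(b) Against the integer gridlines: the visible x-axis segment lies entirely on the curve.
(c) The integer polynomial consistent with all of this is the stated p.

3*x^2*y - 2*x*y^2 + 3*y^2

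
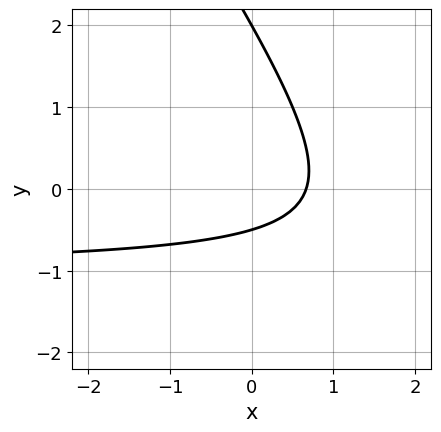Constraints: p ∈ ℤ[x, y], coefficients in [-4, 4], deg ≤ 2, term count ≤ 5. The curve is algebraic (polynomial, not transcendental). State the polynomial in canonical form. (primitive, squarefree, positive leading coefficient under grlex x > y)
3*x*y + 2*y^2 + 3*x - 3*y - 2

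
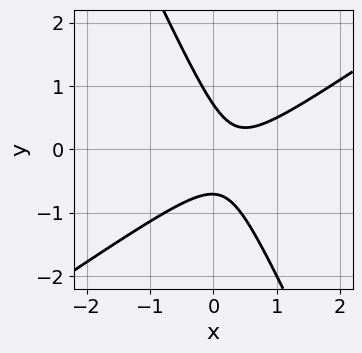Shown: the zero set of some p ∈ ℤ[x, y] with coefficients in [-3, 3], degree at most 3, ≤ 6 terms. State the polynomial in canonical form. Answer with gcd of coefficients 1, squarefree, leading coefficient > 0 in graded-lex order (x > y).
(a) Degree: the shape is more complex than any degree-1 curve, so deg p = 2.
(b) Checking where it meets the axes: it misses every integer gridline on the x-axis.
(c) Putting this together gives p.

3*x^2 - 3*x*y - 2*y^2 - 2*x + 1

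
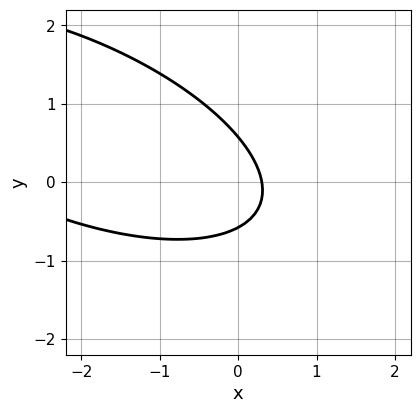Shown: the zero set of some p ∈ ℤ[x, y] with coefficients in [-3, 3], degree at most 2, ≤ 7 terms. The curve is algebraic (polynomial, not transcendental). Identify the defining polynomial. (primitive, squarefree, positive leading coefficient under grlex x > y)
(a) The degree is 2 — a generic line meets the curve in up to 2 points.
(b) Putting this together gives p.

x^2 + 2*x*y + 3*y^2 + 3*x - 1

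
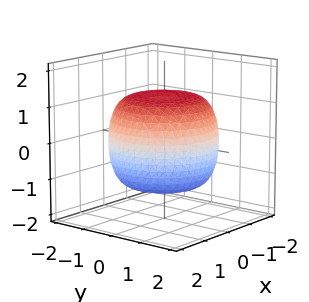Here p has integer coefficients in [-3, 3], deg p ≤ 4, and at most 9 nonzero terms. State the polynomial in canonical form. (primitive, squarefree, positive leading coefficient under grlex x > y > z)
Degree: a generic line meets the surface in up to 4 points, so deg p = 4.
By symmetry, the z-axis is an axis of rotation, so x and y enter only as x² + y².
Reading off the gridlines: a circular section at z = 1 has radius between 1 and 2.
Solving for integer coefficients yields p as stated.

x^4 + 2*x^2*y^2 + y^4 - x^2 - y^2 + 2*z^2 - 3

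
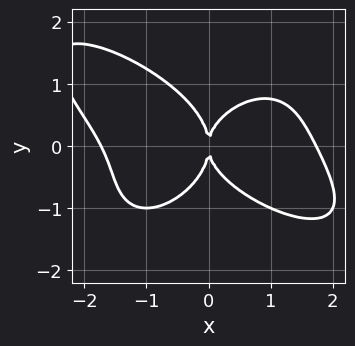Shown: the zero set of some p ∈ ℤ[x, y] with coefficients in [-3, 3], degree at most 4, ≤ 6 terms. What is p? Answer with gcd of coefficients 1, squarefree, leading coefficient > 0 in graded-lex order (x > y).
x^4 + x^3*y + 2*y^4 + x*y^2 - 3*x^2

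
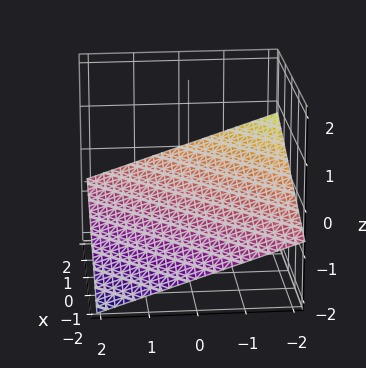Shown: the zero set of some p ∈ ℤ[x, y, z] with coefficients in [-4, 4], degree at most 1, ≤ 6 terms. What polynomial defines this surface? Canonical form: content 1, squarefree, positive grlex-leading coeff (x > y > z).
x - y - 3*z - 2

(a) Degree: every cross-section is a straight line — this is a plane, so deg p = 1.
(b) Observable constraints: it meets the y-axis at y = -2 (among the integer gridlines); it crosses the x-axis at the gridline x = 2.
(c) Putting this together gives p.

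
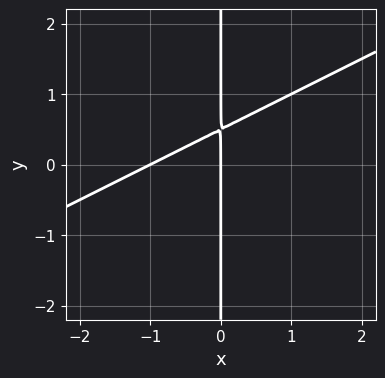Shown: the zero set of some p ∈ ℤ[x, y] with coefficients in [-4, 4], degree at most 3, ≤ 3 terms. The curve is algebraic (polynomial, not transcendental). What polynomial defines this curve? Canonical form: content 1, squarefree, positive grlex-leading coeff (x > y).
Degree: no degree-1 curve has this shape, so deg p = 2.
Checking where it meets the axes: every point of the y-axis in the box is on the curve; among the integer gridlines, it crosses the x-axis at x ∈ {-1, 0}.
Assembling these constraints gives the stated polynomial.

x^2 - 2*x*y + x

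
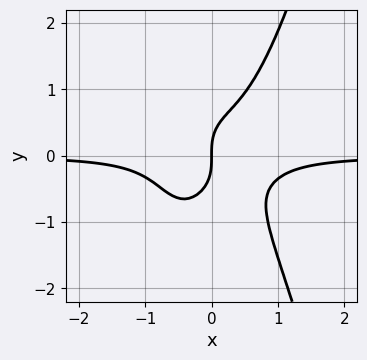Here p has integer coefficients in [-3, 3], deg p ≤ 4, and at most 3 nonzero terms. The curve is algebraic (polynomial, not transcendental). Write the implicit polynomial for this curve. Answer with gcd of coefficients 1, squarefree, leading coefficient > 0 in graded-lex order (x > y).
3*x^3*y - y^3 + x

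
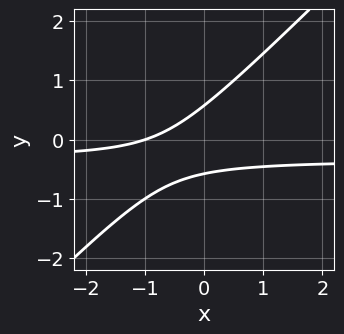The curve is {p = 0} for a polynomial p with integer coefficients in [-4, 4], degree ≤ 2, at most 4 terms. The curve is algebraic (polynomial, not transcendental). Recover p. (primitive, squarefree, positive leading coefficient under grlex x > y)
3*x*y - 3*y^2 + x + 1

First, deg p = 2.
Then, from the axis intercepts and sections: one x-axis crossing is at x = -1.
Finally, solving for integer coefficients yields p as stated.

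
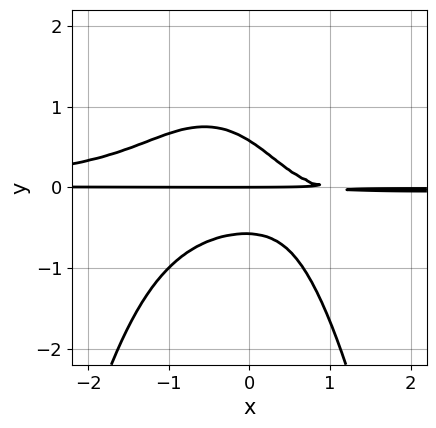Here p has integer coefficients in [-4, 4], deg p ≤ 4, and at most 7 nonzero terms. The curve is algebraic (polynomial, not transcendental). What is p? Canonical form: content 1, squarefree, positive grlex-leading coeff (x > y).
1. Degree: a generic line meets the curve in up to 4 points, so deg p = 4.
2. From the axis intercepts and sections: every point of the x-axis in the box is on the curve; one y-axis crossing is at y = 0.
3. Solving for integer coefficients yields p as stated.

3*x^2*y^2 + 2*x*y^2 + 3*y^3 + x*y - y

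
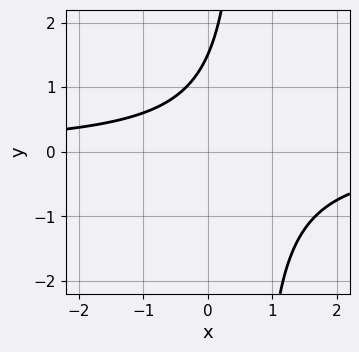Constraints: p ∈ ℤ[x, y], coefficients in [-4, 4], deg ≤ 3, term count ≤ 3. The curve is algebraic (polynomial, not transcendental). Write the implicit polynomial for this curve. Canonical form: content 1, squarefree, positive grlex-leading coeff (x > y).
3*x*y - 2*y + 3

(a) The degree is 2 — the shape is more complex than any degree-1 curve.
(b) From the visible intercepts: the curve avoids every integer x-axis point in the box.
(c) Solving for integer coefficients yields p as stated.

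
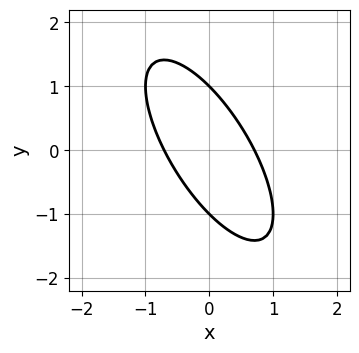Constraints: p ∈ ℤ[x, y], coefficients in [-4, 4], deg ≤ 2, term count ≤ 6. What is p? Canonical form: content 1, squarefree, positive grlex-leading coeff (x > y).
2*x^2 + 2*x*y + y^2 - 1

1. Degree: a generic line meets the curve in up to 2 points, so deg p = 2.
2. Reading off the gridlines: among the integer gridlines, it crosses the y-axis at y ∈ {-1, 1}.
3. These observations pin down the coefficients.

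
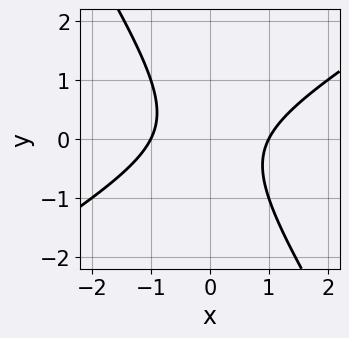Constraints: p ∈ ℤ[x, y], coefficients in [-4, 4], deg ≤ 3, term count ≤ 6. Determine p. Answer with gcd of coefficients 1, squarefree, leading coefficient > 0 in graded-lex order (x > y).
(a) deg p = 2.
(b) Observable constraints: the x-axis gridline crossings are at x ∈ {-1, 1}; the curve avoids every integer y-axis point in the box.
(c) Putting this together gives p.

x^2 - x*y - y^2 - 1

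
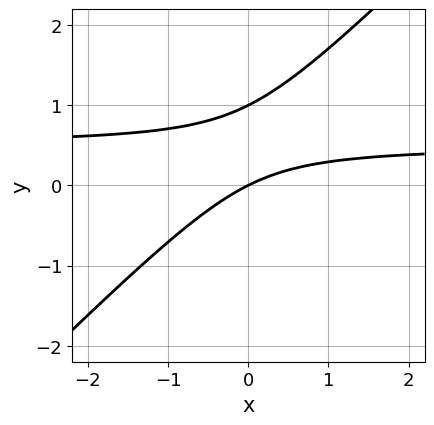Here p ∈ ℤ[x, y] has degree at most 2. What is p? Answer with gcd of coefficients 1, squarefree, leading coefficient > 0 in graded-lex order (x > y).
2*x*y - 2*y^2 - x + 2*y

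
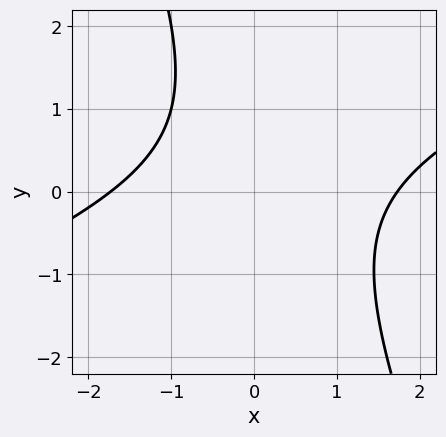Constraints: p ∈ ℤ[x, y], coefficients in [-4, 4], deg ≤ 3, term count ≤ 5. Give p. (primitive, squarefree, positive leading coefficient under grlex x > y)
x^2 - 2*x*y - y^2 + y - 3

First, the degree is 2 — no degree-1 curve has this shape.
Then, checking where it meets the axes: no y-intercept at any integer in the box.
Finally, these observations pin down the coefficients.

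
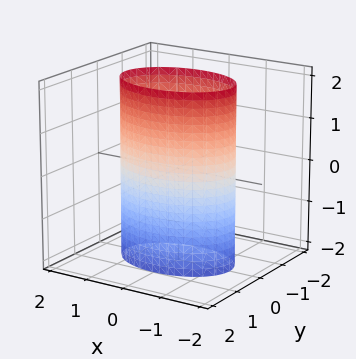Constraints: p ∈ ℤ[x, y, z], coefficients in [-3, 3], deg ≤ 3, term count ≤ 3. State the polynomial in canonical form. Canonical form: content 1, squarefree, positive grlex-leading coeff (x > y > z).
x^2 + 2*y^2 - 2

1. Degree: a cylinder; a quadric, so deg p = 2.
2. Symmetries: mirror symmetry y ↦ −y ⇒ only even powers of y; the z ↦ −z reflection is a symmetry, so z appears only in even powers; mirror symmetry x ↦ −x ⇒ only even powers of x.
3. Observable constraints: it misses every integer gridline on the z-axis; among the integer gridlines, it crosses the y-axis at y ∈ {-1, 1}.
4. These observations pin down the coefficients.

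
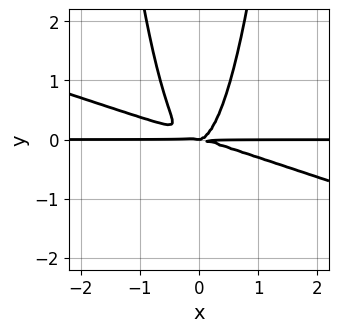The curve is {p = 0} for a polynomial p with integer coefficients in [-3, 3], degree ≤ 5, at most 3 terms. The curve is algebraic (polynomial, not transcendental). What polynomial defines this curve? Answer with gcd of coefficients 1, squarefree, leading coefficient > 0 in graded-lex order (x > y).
x^3*y + 3*x^2*y^2 - y^3

The degree is 4 — a generic line meets the curve in up to 4 points.
Reading off the gridlines: the visible x-axis segment lies entirely on the curve; one y-axis crossing is at y = 0.
The integer polynomial consistent with all of this is the stated p.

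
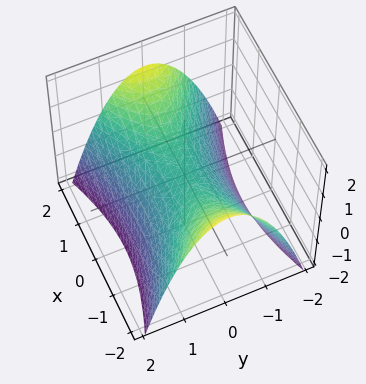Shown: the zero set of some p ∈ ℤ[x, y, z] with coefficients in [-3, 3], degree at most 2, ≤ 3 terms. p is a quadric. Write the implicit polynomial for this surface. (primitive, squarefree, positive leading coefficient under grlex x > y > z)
x^2 - 3*y^2 - 3*z

(a) Degree: a hyperbolic paraboloid; a quadric, so deg p = 2.
(b) Symmetries: the y ↦ −y reflection is a symmetry, so y appears only in even powers; the x ↦ −x reflection is a symmetry, so x appears only in even powers.
(c) Against the integer gridlines: it crosses the y-axis at the gridline y = 0; one x-axis crossing is at x = 0; it crosses the z-axis at the gridline z = 0.
(d) Fitting integer coefficients to these (and the overall shape) gives p.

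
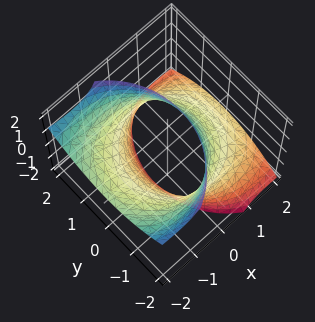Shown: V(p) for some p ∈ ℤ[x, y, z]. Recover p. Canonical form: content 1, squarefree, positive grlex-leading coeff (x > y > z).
x^2 + 2*x*z + y^2 - 2

The degree is 2 — no degree-1 surface has this shape.
Observable constraints: it misses every integer gridline on the z-axis.
Matching integer coefficients to the picture gives p.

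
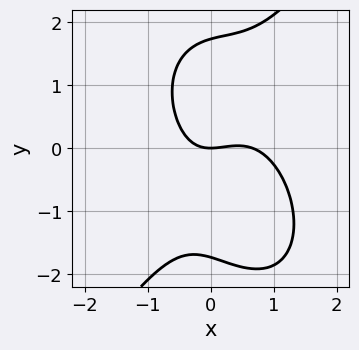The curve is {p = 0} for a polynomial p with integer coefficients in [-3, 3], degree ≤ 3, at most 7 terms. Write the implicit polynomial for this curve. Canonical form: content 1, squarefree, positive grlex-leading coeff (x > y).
First, deg p = 3.
Next, reading off the gridlines: it crosses the y-axis at the gridline y = 0; it meets the x-axis at x = 0 (among the integer gridlines).
Finally, fitting integer coefficients to these (and the overall shape) gives p.

3*x^3 - y^3 - 2*x^2 + x*y + 3*y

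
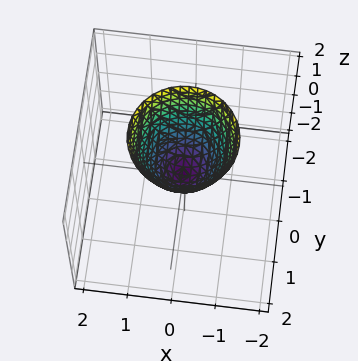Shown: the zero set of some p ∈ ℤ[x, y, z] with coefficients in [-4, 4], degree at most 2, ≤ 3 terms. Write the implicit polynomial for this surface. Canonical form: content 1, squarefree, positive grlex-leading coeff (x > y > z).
3*x^2 + 3*y^2 - 2*z

The degree is 2 — a single bowl opening along one axis; a quadric.
Symmetries: the z-axis is an axis of rotation, so x and y enter only as x² + y².
Against the integer gridlines: a circular section at z = 2 has radius between 1 and 2; it meets the y-axis at y = 0 (among the integer gridlines); it crosses the x-axis at the gridline x = 0; it crosses the z-axis at the gridline z = 0.
The integer polynomial consistent with all of this is the stated p.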